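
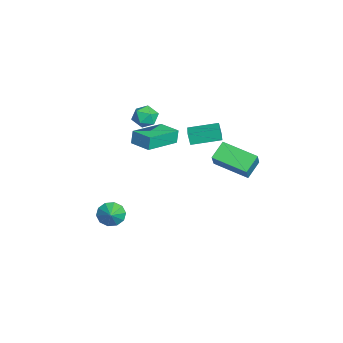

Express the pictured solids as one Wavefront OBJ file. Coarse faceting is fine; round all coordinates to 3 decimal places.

v 0.945 -3.834 -4.024
v 1.354 -4.03 -4.706
v 1.875 -3.866 -3.456
v 1.348 -3.525 -4.667
v 1.188 -3.138 -4.382
v 0.935 -3.016 -3.96
v 0.686 -3.207 -3.562
v 0.535 -3.637 -3.341
v 0.542 -4.143 -3.38
v 0.702 -4.53 -3.665
v 0.955 -4.651 -4.087
v 1.204 -4.46 -4.485
v 2.005 1.684 0.643
v 1.257 2.327 1.362
v 3.01 3.45 0.112
v 2.262 4.092 0.83
v 2.878 1.508 1.71
v 2.13 2.15 2.428
v 3.883 3.273 1.178
v 3.135 3.916 1.897
v 2.604 -2.722 2.808
v 2.462 -2.626 3.651
v 1.181 -1.165 2.392
v 1.04 -1.068 3.235
v 3.54 -1.852 2.865
v 3.399 -1.755 3.708
v 2.118 -0.294 2.449
v 1.976 -0.198 3.292
v -1.485 0.63 0.388
v -1.683 0.488 1.15
v -1.486 2.37 0.711
v -1.684 2.229 1.473
v -0.216 0.571 0.707
v -0.414 0.43 1.469
v -0.217 2.312 1.03
v -0.415 2.17 1.792
v 0.518 -1.456 3.096
v 1.267 -1.463 3.376
v 0.193 -2.377 3.944
v 0.942 -2.384 4.224
v 0.472 -1.751 4.354
v 0.673 -1.182 3.831
v 0.787 -2.658 3.489
v 0.988 -2.089 2.966
v 1.433 -2.206 3.619
v 1.238 -1.645 4.154
v 0.222 -2.195 3.166
v 0.027 -1.634 3.701
f 2 1 4
f 2 4 3
f 4 1 5
f 4 5 3
f 5 1 6
f 5 6 3
f 6 1 7
f 6 7 3
f 7 1 8
f 7 8 3
f 8 1 9
f 8 9 3
f 9 1 10
f 9 10 3
f 10 1 11
f 10 11 3
f 11 1 12
f 11 12 3
f 12 1 2
f 12 2 3
f 14 16 13
f 17 14 13
f 13 16 15
f 15 17 13
f 14 20 16
f 18 14 17
f 18 20 14
f 16 20 15
f 19 17 15
f 15 20 19
f 19 18 17
f 20 18 19
f 22 24 21
f 25 22 21
f 21 24 23
f 23 25 21
f 22 28 24
f 26 22 25
f 26 28 22
f 24 28 23
f 27 25 23
f 23 28 27
f 27 26 25
f 28 26 27
f 30 32 29
f 33 30 29
f 29 32 31
f 31 33 29
f 30 36 32
f 34 30 33
f 34 36 30
f 32 36 31
f 35 33 31
f 31 36 35
f 35 34 33
f 36 34 35
f 37 48 42
f 37 42 38
f 37 38 44
f 37 44 47
f 37 47 48
f 38 42 46
f 42 48 41
f 48 47 39
f 47 44 43
f 44 38 45
f 40 46 41
f 40 41 39
f 40 39 43
f 40 43 45
f 40 45 46
f 41 46 42
f 39 41 48
f 43 39 47
f 45 43 44
f 46 45 38



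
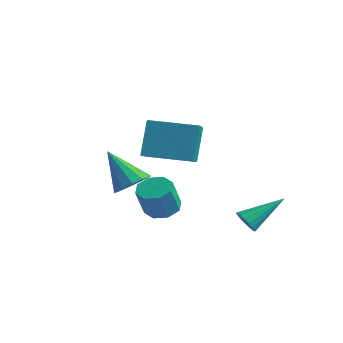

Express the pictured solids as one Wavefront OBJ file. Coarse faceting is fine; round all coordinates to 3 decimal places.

v -0.87 -1.537 1.871
v -1.105 -0.951 3.298
v 0.599 -0.512 1.693
v 0.364 0.074 3.12
v 0.196 -2.934 2.62
v -0.039 -2.348 4.047
v 1.665 -1.909 2.442
v 1.43 -1.323 3.869
v 1.641 0.914 -1.398
v 1.971 1.032 -1.809
v 2.299 2.266 -0.482
v 1.758 1.17 -1.859
v 1.518 1.249 -1.803
v 1.307 1.251 -1.655
v 1.172 1.176 -1.448
v 1.145 1.041 -1.229
v 1.231 0.877 -1.049
v 1.412 0.722 -0.949
v 1.645 0.61 -0.951
v 1.877 0.568 -1.057
v 2.056 0.606 -1.24
v 2.139 0.714 -1.459
v 2.109 0.868 -1.665
v -2.241 -0.747 -0.122
v -1.761 -1.267 0.206
v -3.359 -0.893 1.282
v -1.633 -0.872 0.35
v -1.697 -0.438 0.344
v -1.934 -0.101 0.19
v -2.269 0.03 -0.063
v -2.595 -0.085 -0.334
v -2.808 -0.411 -0.538
v -2.842 -0.843 -0.61
v -2.685 -1.245 -0.527
v -2.387 -1.489 -0.315
v -2.042 -1.497 -0.041
v -1.477 -0.002 -1.287
v -1.066 0.534 -1.068
v -0.953 -0.042 0.126
v -1.363 -0.578 -0.093
v -1.594 0.624 -0.974
v -1.48 0.049 0.22
v -2.053 0.348 -1.064
v -1.939 -0.228 0.13
v -2.174 -0.134 -1.284
v -2.061 -0.709 -0.09
v -1.887 -0.538 -1.506
v -1.774 -1.114 -0.312
v -1.36 -0.629 -1.6
v -1.246 -1.204 -0.406
v -0.901 -0.352 -1.51
v -0.787 -0.928 -0.316
v -0.779 0.129 -1.29
v -0.666 -0.446 -0.096
f 2 4 1
f 5 2 1
f 1 4 3
f 3 5 1
f 2 8 4
f 6 2 5
f 6 8 2
f 4 8 3
f 7 5 3
f 3 8 7
f 7 6 5
f 8 6 7
f 10 9 12
f 10 12 11
f 12 9 13
f 12 13 11
f 13 9 14
f 13 14 11
f 14 9 15
f 14 15 11
f 15 9 16
f 15 16 11
f 16 9 17
f 16 17 11
f 17 9 18
f 17 18 11
f 18 9 19
f 18 19 11
f 19 9 20
f 19 20 11
f 20 9 21
f 20 21 11
f 21 9 22
f 21 22 11
f 22 9 23
f 22 23 11
f 23 9 10
f 23 10 11
f 25 24 27
f 25 27 26
f 27 24 28
f 27 28 26
f 28 24 29
f 28 29 26
f 29 24 30
f 29 30 26
f 30 24 31
f 30 31 26
f 31 24 32
f 31 32 26
f 32 24 33
f 32 33 26
f 33 24 34
f 33 34 26
f 34 24 35
f 34 35 26
f 35 24 36
f 35 36 26
f 36 24 25
f 36 25 26
f 38 37 41
f 38 41 39
f 39 41 42
f 39 42 40
f 41 37 43
f 41 43 42
f 42 43 44
f 42 44 40
f 43 37 45
f 43 45 44
f 44 45 46
f 44 46 40
f 45 37 47
f 45 47 46
f 46 47 48
f 46 48 40
f 47 37 49
f 47 49 48
f 48 49 50
f 48 50 40
f 49 37 51
f 49 51 50
f 50 51 52
f 50 52 40
f 51 37 53
f 51 53 52
f 52 53 54
f 52 54 40
f 53 37 38
f 53 38 54
f 54 38 39
f 54 39 40



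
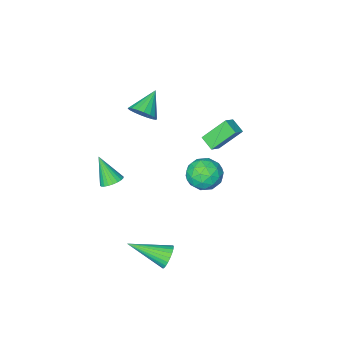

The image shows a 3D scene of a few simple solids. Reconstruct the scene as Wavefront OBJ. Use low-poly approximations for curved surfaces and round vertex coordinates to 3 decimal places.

v -2.245 -0.974 -0.594
v -3.304 -0.388 0.697
v -2.291 -0.162 -1.001
v -3.35 0.425 0.29
v -1.59 -0.725 -0.17
v -2.649 -0.138 1.121
v -1.636 0.088 -0.577
v -2.695 0.674 0.714
v 2.853 -2.382 -2.791
v 3.459 -2.555 -2.984
v 3.047 -3.298 -1.349
v 3.508 -2.339 -2.853
v 3.457 -2.129 -2.712
v 3.314 -1.958 -2.584
v 3.101 -1.851 -2.487
v 2.85 -1.825 -2.437
v 2.599 -1.883 -2.44
v 2.387 -2.018 -2.497
v 2.246 -2.208 -2.599
v 2.197 -2.424 -2.729
v 2.248 -2.634 -2.87
v 2.391 -2.805 -2.998
v 2.604 -2.912 -3.095
v 2.855 -2.938 -3.145
v 3.106 -2.88 -3.142
v 3.318 -2.745 -3.085
v 3.208 3.339 -4.217
v 3.569 3.382 -4.827
v 4.712 1.961 -3.423
v 3.682 3.589 -4.682
v 3.724 3.759 -4.467
v 3.686 3.864 -4.213
v 3.576 3.889 -3.96
v 3.41 3.831 -3.747
v 3.213 3.698 -3.604
v 3.015 3.51 -3.556
v 2.847 3.297 -3.607
v 2.733 3.089 -3.752
v 2.692 2.92 -3.968
v 2.729 2.815 -4.221
v 2.839 2.789 -4.474
v 3.006 2.848 -4.688
v 3.203 2.981 -4.83
v 3.4 3.169 -4.879
v -0.964 0.06 -2.306
v -0.579 -0.565 -3.073
v -2.561 -0.235 -2.867
v -2.176 -0.86 -3.634
v -2.122 -1.17 -2.62
v -1.135 -0.988 -2.273
v -2.005 0.188 -3.667
v -1.018 0.37 -3.32
v -1.223 -0.486 -3.914
v -1.295 -1.325 -3.268
v -1.845 0.525 -2.672
v -1.917 -0.314 -2.026
v -0.631 -0.227 -2.64
v -2.509 -0.573 -3.3
v -2.477 -0.755 -2.704
v -2.251 -1.123 -3.155
v -0.958 -0.476 -2.17
v -0.732 -0.843 -2.621
v -1.639 -1.198 -2.355
v -2.408 0.043 -3.319
v -2.182 -0.324 -3.77
v -0.889 0.323 -2.785
v -0.663 -0.045 -3.236
v -1.501 0.398 -3.585
v -0.783 -0.548 -3.586
v -1.722 -0.721 -3.916
v -1.621 -0.105 -3.935
v -1.041 0.002 -3.731
v -0.826 -1.041 -3.206
v -1.765 -1.214 -3.535
v -1.733 -1.396 -2.939
v -1.153 -1.289 -2.736
v -1.204 -0.994 -3.7
v -1.375 0.414 -2.405
v -2.314 0.241 -2.734
v -1.987 0.489 -3.204
v -1.407 0.596 -3.001
v -1.418 -0.079 -2.024
v -2.357 -0.252 -2.354
v -2.099 -0.802 -2.209
v -1.519 -0.695 -2.005
v -1.936 0.194 -2.24
v 1.472 -1.559 2.65
v 2.004 -1.688 3.246
v 0.308 -2.101 3.57
v 1.895 -1.35 3.308
v 1.703 -1.053 3.239
v 1.464 -0.857 3.054
v 1.227 -0.799 2.788
v 1.039 -0.892 2.495
v 0.936 -1.117 2.233
v 0.94 -1.429 2.053
v 1.049 -1.767 1.991
v 1.241 -2.064 2.06
v 1.48 -2.261 2.246
v 1.717 -2.318 2.511
v 1.905 -2.226 2.804
v 2.008 -2.001 3.067
f 2 4 1
f 5 2 1
f 1 4 3
f 3 5 1
f 2 8 4
f 6 2 5
f 6 8 2
f 4 8 3
f 7 5 3
f 3 8 7
f 7 6 5
f 8 6 7
f 10 9 12
f 10 12 11
f 12 9 13
f 12 13 11
f 13 9 14
f 13 14 11
f 14 9 15
f 14 15 11
f 15 9 16
f 15 16 11
f 16 9 17
f 16 17 11
f 17 9 18
f 17 18 11
f 18 9 19
f 18 19 11
f 19 9 20
f 19 20 11
f 20 9 21
f 20 21 11
f 21 9 22
f 21 22 11
f 22 9 23
f 22 23 11
f 23 9 24
f 23 24 11
f 24 9 25
f 24 25 11
f 25 9 26
f 25 26 11
f 26 9 10
f 26 10 11
f 28 27 30
f 28 30 29
f 30 27 31
f 30 31 29
f 31 27 32
f 31 32 29
f 32 27 33
f 32 33 29
f 33 27 34
f 33 34 29
f 34 27 35
f 34 35 29
f 35 27 36
f 35 36 29
f 36 27 37
f 36 37 29
f 37 27 38
f 37 38 29
f 38 27 39
f 38 39 29
f 39 27 40
f 39 40 29
f 40 27 41
f 40 41 29
f 41 27 42
f 41 42 29
f 42 27 43
f 42 43 29
f 43 27 44
f 43 44 29
f 44 27 28
f 44 28 29
f 45 82 61
f 82 56 85
f 61 85 50
f 82 85 61
f 45 61 57
f 61 50 62
f 57 62 46
f 61 62 57
f 45 57 66
f 57 46 67
f 66 67 52
f 57 67 66
f 45 66 78
f 66 52 81
f 78 81 55
f 66 81 78
f 45 78 82
f 78 55 86
f 82 86 56
f 78 86 82
f 46 62 73
f 62 50 76
f 73 76 54
f 62 76 73
f 50 85 63
f 85 56 84
f 63 84 49
f 85 84 63
f 56 86 83
f 86 55 79
f 83 79 47
f 86 79 83
f 55 81 80
f 81 52 68
f 80 68 51
f 81 68 80
f 52 67 72
f 67 46 69
f 72 69 53
f 67 69 72
f 48 74 60
f 74 54 75
f 60 75 49
f 74 75 60
f 48 60 58
f 60 49 59
f 58 59 47
f 60 59 58
f 48 58 65
f 58 47 64
f 65 64 51
f 58 64 65
f 48 65 70
f 65 51 71
f 70 71 53
f 65 71 70
f 48 70 74
f 70 53 77
f 74 77 54
f 70 77 74
f 49 75 63
f 75 54 76
f 63 76 50
f 75 76 63
f 47 59 83
f 59 49 84
f 83 84 56
f 59 84 83
f 51 64 80
f 64 47 79
f 80 79 55
f 64 79 80
f 53 71 72
f 71 51 68
f 72 68 52
f 71 68 72
f 54 77 73
f 77 53 69
f 73 69 46
f 77 69 73
f 88 87 90
f 88 90 89
f 90 87 91
f 90 91 89
f 91 87 92
f 91 92 89
f 92 87 93
f 92 93 89
f 93 87 94
f 93 94 89
f 94 87 95
f 94 95 89
f 95 87 96
f 95 96 89
f 96 87 97
f 96 97 89
f 97 87 98
f 97 98 89
f 98 87 99
f 98 99 89
f 99 87 100
f 99 100 89
f 100 87 101
f 100 101 89
f 101 87 102
f 101 102 89
f 102 87 88
f 102 88 89



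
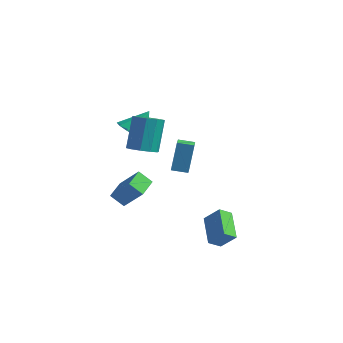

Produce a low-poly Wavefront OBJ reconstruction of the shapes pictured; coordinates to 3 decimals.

v 0.943 -2.712 1.864
v 0.909 -1.844 3.486
v 0.579 -1.744 1.338
v 0.544 -0.876 2.96
v 1.836 -2.444 1.74
v 1.801 -1.576 3.362
v 1.471 -1.476 1.214
v 1.437 -0.608 2.836
v -3.106 -0.228 -4.46
v -3.936 -0.283 -3.786
v -3.135 1.12 -4.385
v -3.965 1.065 -3.712
v -1.875 -0.285 -2.948
v -2.705 -0.34 -2.275
v -1.904 1.063 -2.874
v -2.734 1.008 -2.2
v -1.208 -1.706 2.13
v -0.304 -1.72 2.235
v -0.488 -0.487 3.975
v -1.392 -0.474 3.87
v -0.435 -1.28 1.91
v -0.619 -0.048 3.65
v -0.86 -1.003 1.669
v -1.045 0.229 3.409
v -1.419 -0.995 1.604
v -1.603 0.238 3.343
v -1.897 -1.258 1.74
v -2.081 -0.026 3.479
v -2.112 -1.693 2.025
v -2.296 -0.46 3.765
v -1.981 -2.132 2.35
v -2.165 -0.9 4.09
v -1.555 -2.409 2.591
v -1.74 -1.177 4.331
v -0.997 -2.418 2.657
v -1.181 -1.185 4.396
v -0.519 -2.154 2.521
v -0.703 -0.922 4.26
v -3.539 1.95 0.43
v -2.607 1.406 0.41
v -2.941 2.93 1.67
v -2.545 1.866 0.016
v -2.8 2.353 -0.246
v -3.289 2.712 -0.293
v -3.858 2.829 -0.111
v -4.325 2.667 0.243
v -4.543 2.277 0.656
v -4.443 1.784 0.998
v -4.055 1.343 1.159
v -3.504 1.095 1.089
v -2.964 1.118 0.809
v 3.358 -3.195 -3.104
v 4.214 -3.058 -2.135
v 2.446 -1.686 -2.511
v 3.302 -1.549 -1.543
v 3.878 -2.671 -3.637
v 4.734 -2.534 -2.669
v 2.966 -1.162 -3.045
v 3.822 -1.025 -2.076
f 2 4 1
f 5 2 1
f 1 4 3
f 3 5 1
f 2 8 4
f 6 2 5
f 6 8 2
f 4 8 3
f 7 5 3
f 3 8 7
f 7 6 5
f 8 6 7
f 10 12 9
f 13 10 9
f 9 12 11
f 11 13 9
f 10 16 12
f 14 10 13
f 14 16 10
f 12 16 11
f 15 13 11
f 11 16 15
f 15 14 13
f 16 14 15
f 18 17 21
f 18 21 19
f 19 21 22
f 19 22 20
f 21 17 23
f 21 23 22
f 22 23 24
f 22 24 20
f 23 17 25
f 23 25 24
f 24 25 26
f 24 26 20
f 25 17 27
f 25 27 26
f 26 27 28
f 26 28 20
f 27 17 29
f 27 29 28
f 28 29 30
f 28 30 20
f 29 17 31
f 29 31 30
f 30 31 32
f 30 32 20
f 31 17 33
f 31 33 32
f 32 33 34
f 32 34 20
f 33 17 35
f 33 35 34
f 34 35 36
f 34 36 20
f 35 17 37
f 35 37 36
f 36 37 38
f 36 38 20
f 37 17 18
f 37 18 38
f 38 18 19
f 38 19 20
f 40 39 42
f 40 42 41
f 42 39 43
f 42 43 41
f 43 39 44
f 43 44 41
f 44 39 45
f 44 45 41
f 45 39 46
f 45 46 41
f 46 39 47
f 46 47 41
f 47 39 48
f 47 48 41
f 48 39 49
f 48 49 41
f 49 39 50
f 49 50 41
f 50 39 51
f 50 51 41
f 51 39 40
f 51 40 41
f 53 55 52
f 56 53 52
f 52 55 54
f 54 56 52
f 53 59 55
f 57 53 56
f 57 59 53
f 55 59 54
f 58 56 54
f 54 59 58
f 58 57 56
f 59 57 58



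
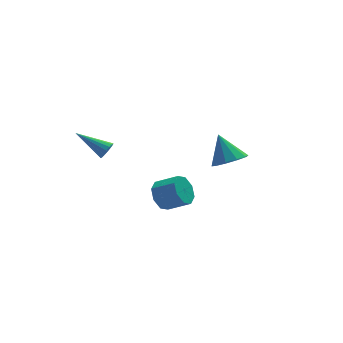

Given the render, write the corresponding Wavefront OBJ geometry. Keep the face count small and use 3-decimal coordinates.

v 3.55 1.324 1.752
v 4.034 2.152 1.302
v 3.19 2.356 3.268
v 3.401 2.174 1.137
v 2.824 1.871 1.207
v 2.525 1.359 1.484
v 2.617 0.833 1.864
v 3.066 0.495 2.201
v 3.699 0.473 2.366
v 4.276 0.776 2.297
v 4.575 1.288 2.019
v 4.483 1.814 1.639
v -2.766 3.381 2.402
v -2.367 3.56 2.799
v -4.214 4.579 3.318
v -2.346 3.761 2.57
v -2.438 3.86 2.296
v -2.617 3.831 2.05
v -2.836 3.681 1.899
v -3.037 3.451 1.883
v -3.165 3.202 2.006
v -3.185 3.002 2.235
v -3.094 2.903 2.509
v -2.915 2.932 2.755
v -2.696 3.082 2.906
v -2.495 3.312 2.922
v -1.446 -2.814 2.827
v -0.878 -2.702 2.099
v 0.154 -3.354 2.805
v -0.414 -3.466 3.533
v -0.846 -2.157 2.556
v 0.186 -2.809 3.261
v -1.165 -1.997 3.172
v -0.133 -2.649 3.877
v -1.649 -2.315 3.585
v -0.617 -2.967 4.291
v -2.014 -2.926 3.555
v -0.982 -3.578 4.261
v -2.046 -3.471 3.099
v -1.014 -4.123 3.804
v -1.727 -3.631 2.483
v -0.695 -4.283 3.188
v -1.243 -3.313 2.069
v -0.211 -3.965 2.775
f 2 1 4
f 2 4 3
f 4 1 5
f 4 5 3
f 5 1 6
f 5 6 3
f 6 1 7
f 6 7 3
f 7 1 8
f 7 8 3
f 8 1 9
f 8 9 3
f 9 1 10
f 9 10 3
f 10 1 11
f 10 11 3
f 11 1 12
f 11 12 3
f 12 1 2
f 12 2 3
f 14 13 16
f 14 16 15
f 16 13 17
f 16 17 15
f 17 13 18
f 17 18 15
f 18 13 19
f 18 19 15
f 19 13 20
f 19 20 15
f 20 13 21
f 20 21 15
f 21 13 22
f 21 22 15
f 22 13 23
f 22 23 15
f 23 13 24
f 23 24 15
f 24 13 25
f 24 25 15
f 25 13 26
f 25 26 15
f 26 13 14
f 26 14 15
f 28 27 31
f 28 31 29
f 29 31 32
f 29 32 30
f 31 27 33
f 31 33 32
f 32 33 34
f 32 34 30
f 33 27 35
f 33 35 34
f 34 35 36
f 34 36 30
f 35 27 37
f 35 37 36
f 36 37 38
f 36 38 30
f 37 27 39
f 37 39 38
f 38 39 40
f 38 40 30
f 39 27 41
f 39 41 40
f 40 41 42
f 40 42 30
f 41 27 43
f 41 43 42
f 42 43 44
f 42 44 30
f 43 27 28
f 43 28 44
f 44 28 29
f 44 29 30



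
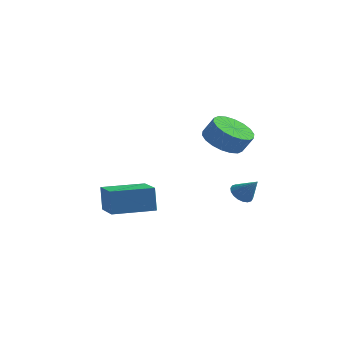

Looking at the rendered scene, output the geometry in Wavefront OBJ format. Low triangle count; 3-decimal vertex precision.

v -3.738 -5.049 -2.708
v -3.906 -4.859 -1.413
v -4.823 -3.718 -3.044
v -4.992 -3.529 -1.748
v -2.128 -3.731 -2.692
v -2.297 -3.542 -1.396
v -3.214 -2.401 -3.027
v -3.382 -2.211 -1.732
v 1.631 -2.988 -1.34
v 2.082 -2.993 -1.751
v 2.429 -3.152 -0.46
v 2.063 -2.731 -1.685
v 1.958 -2.519 -1.551
v 1.789 -2.4 -1.375
v 1.588 -2.398 -1.192
v 1.396 -2.513 -1.039
v 1.25 -2.722 -0.945
v 1.179 -2.983 -0.93
v 1.198 -3.246 -0.996
v 1.303 -3.458 -1.13
v 1.472 -3.576 -1.305
v 1.673 -3.579 -1.488
v 1.865 -3.464 -1.641
v 2.011 -3.255 -1.735
v 0.726 -3.048 1.709
v 1.603 -2.897 1.17
v 2.13 -2.881 2.032
v 1.254 -3.032 2.571
v 1.456 -2.465 1.252
v 1.983 -2.449 2.113
v 1.165 -2.149 1.424
v 1.692 -2.133 2.285
v 0.787 -2.011 1.653
v 1.314 -1.995 2.514
v 0.397 -2.079 1.893
v 0.924 -2.063 2.754
v 0.072 -2.338 2.096
v 0.599 -2.322 2.958
v -0.123 -2.738 2.223
v 0.404 -2.722 3.085
v -0.15 -3.199 2.248
v 0.377 -3.183 3.11
v -0.003 -3.631 2.167
v 0.524 -3.615 3.028
v 0.288 -3.947 1.995
v 0.815 -3.931 2.856
v 0.666 -4.085 1.766
v 1.193 -4.069 2.627
v 1.056 -4.017 1.526
v 1.583 -4.001 2.387
v 1.381 -3.758 1.322
v 1.908 -3.742 2.184
v 1.576 -3.358 1.195
v 2.103 -3.342 2.057
f 2 4 1
f 5 2 1
f 1 4 3
f 3 5 1
f 2 8 4
f 6 2 5
f 6 8 2
f 4 8 3
f 7 5 3
f 3 8 7
f 7 6 5
f 8 6 7
f 10 9 12
f 10 12 11
f 12 9 13
f 12 13 11
f 13 9 14
f 13 14 11
f 14 9 15
f 14 15 11
f 15 9 16
f 15 16 11
f 16 9 17
f 16 17 11
f 17 9 18
f 17 18 11
f 18 9 19
f 18 19 11
f 19 9 20
f 19 20 11
f 20 9 21
f 20 21 11
f 21 9 22
f 21 22 11
f 22 9 23
f 22 23 11
f 23 9 24
f 23 24 11
f 24 9 10
f 24 10 11
f 26 25 29
f 26 29 27
f 27 29 30
f 27 30 28
f 29 25 31
f 29 31 30
f 30 31 32
f 30 32 28
f 31 25 33
f 31 33 32
f 32 33 34
f 32 34 28
f 33 25 35
f 33 35 34
f 34 35 36
f 34 36 28
f 35 25 37
f 35 37 36
f 36 37 38
f 36 38 28
f 37 25 39
f 37 39 38
f 38 39 40
f 38 40 28
f 39 25 41
f 39 41 40
f 40 41 42
f 40 42 28
f 41 25 43
f 41 43 42
f 42 43 44
f 42 44 28
f 43 25 45
f 43 45 44
f 44 45 46
f 44 46 28
f 45 25 47
f 45 47 46
f 46 47 48
f 46 48 28
f 47 25 49
f 47 49 48
f 48 49 50
f 48 50 28
f 49 25 51
f 49 51 50
f 50 51 52
f 50 52 28
f 51 25 53
f 51 53 52
f 52 53 54
f 52 54 28
f 53 25 26
f 53 26 54
f 54 26 27
f 54 27 28



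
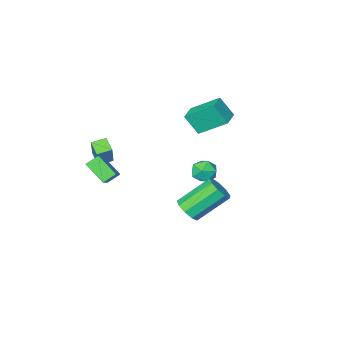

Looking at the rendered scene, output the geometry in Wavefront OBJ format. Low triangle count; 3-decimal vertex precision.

v -1.879 -0.424 -0.511
v -1.569 -0.855 -1.108
v -3.051 -0.905 -0.772
v -2.741 -1.336 -1.369
v -2.563 -1.517 -0.612
v -1.838 -1.22 -0.451
v -2.782 -0.54 -1.429
v -2.057 -0.243 -1.268
v -2.127 -0.926 -1.676
v -1.992 -1.53 -1.171
v -2.628 -0.23 -0.709
v -2.493 -0.834 -0.204
v 3.336 -1.469 1.88
v 3.955 -0.816 2.495
v 2.998 -0.36 1.042
v 3.618 0.293 1.657
v 3.982 -1.633 1.403
v 4.602 -0.98 2.018
v 3.645 -0.524 0.565
v 4.264 0.129 1.18
v 3.025 -2.531 0.494
v 2.926 -3.284 0.919
v 2.245 -2.337 0.656
v 2.146 -3.089 1.082
v 3.494 -1.811 1.878
v 3.395 -2.563 2.304
v 2.714 -1.616 2.041
v 2.615 -2.369 2.466
v 1.512 3.532 0.151
v 1.985 4.03 0.499
v 0.442 4.546 1.858
v -0.032 4.048 1.509
v 1.723 4.271 0.11
v 0.18 4.787 1.469
v 1.363 4.166 -0.259
v -0.18 4.683 1.1
v 1.072 3.765 -0.437
v -0.471 4.281 0.922
v 0.987 3.254 -0.34
v -0.556 3.771 1.019
v 1.147 2.874 -0.013
v -0.396 3.39 1.346
v 1.478 2.801 0.39
v -0.065 3.317 1.749
v 1.825 3.07 0.681
v 0.281 3.586 2.04
v 2.025 3.556 0.724
v 0.482 4.072 2.083
v -2.724 -1.514 2.077
v -2.257 -2.12 3.178
v -3.749 -0.358 3.147
v -3.282 -0.963 4.248
v -1.878 -0.797 2.112
v -1.411 -1.402 3.213
v -2.903 0.36 3.182
v -2.436 -0.246 4.283
f 1 12 6
f 1 6 2
f 1 2 8
f 1 8 11
f 1 11 12
f 2 6 10
f 6 12 5
f 12 11 3
f 11 8 7
f 8 2 9
f 4 10 5
f 4 5 3
f 4 3 7
f 4 7 9
f 4 9 10
f 5 10 6
f 3 5 12
f 7 3 11
f 9 7 8
f 10 9 2
f 14 16 13
f 17 14 13
f 13 16 15
f 15 17 13
f 14 20 16
f 18 14 17
f 18 20 14
f 16 20 15
f 19 17 15
f 15 20 19
f 19 18 17
f 20 18 19
f 22 24 21
f 25 22 21
f 21 24 23
f 23 25 21
f 22 28 24
f 26 22 25
f 26 28 22
f 24 28 23
f 27 25 23
f 23 28 27
f 27 26 25
f 28 26 27
f 30 29 33
f 30 33 31
f 31 33 34
f 31 34 32
f 33 29 35
f 33 35 34
f 34 35 36
f 34 36 32
f 35 29 37
f 35 37 36
f 36 37 38
f 36 38 32
f 37 29 39
f 37 39 38
f 38 39 40
f 38 40 32
f 39 29 41
f 39 41 40
f 40 41 42
f 40 42 32
f 41 29 43
f 41 43 42
f 42 43 44
f 42 44 32
f 43 29 45
f 43 45 44
f 44 45 46
f 44 46 32
f 45 29 47
f 45 47 46
f 46 47 48
f 46 48 32
f 47 29 30
f 47 30 48
f 48 30 31
f 48 31 32
f 50 52 49
f 53 50 49
f 49 52 51
f 51 53 49
f 50 56 52
f 54 50 53
f 54 56 50
f 52 56 51
f 55 53 51
f 51 56 55
f 55 54 53
f 56 54 55



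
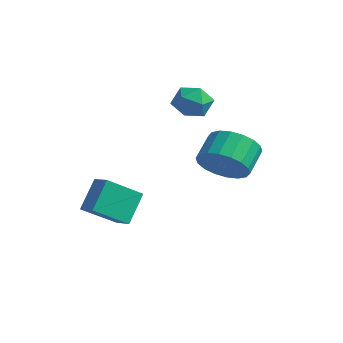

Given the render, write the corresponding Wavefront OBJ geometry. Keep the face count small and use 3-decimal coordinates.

v -3.519 4.508 2.353
v -2.693 4.563 1.989
v -3.667 3.157 1.811
v -2.841 3.212 1.447
v -2.938 3.165 2.345
v -2.846 4 2.68
v -3.514 3.72 1.12
v -3.422 4.555 1.455
v -2.69 4.076 1.227
v -2.334 3.733 1.984
v -4.026 3.987 1.816
v -3.67 3.644 2.573
v -2.715 0.01 -3.581
v -2.858 -1.523 -2.573
v -3.051 0.88 -2.305
v -3.194 -0.654 -1.298
v -1.926 0.054 -3.402
v -2.069 -1.48 -2.395
v -2.262 0.923 -2.127
v -2.405 -0.61 -1.119
v 1.182 2.119 0.104
v 1.619 1.606 0.922
v 1.155 2.508 1.735
v 0.718 3.021 0.916
v 1.961 1.902 0.788
v 1.498 2.804 1.601
v 2.149 2.241 0.519
v 1.686 3.143 1.332
v 2.145 2.555 0.168
v 1.682 3.458 0.981
v 1.951 2.784 -0.196
v 1.488 3.686 0.617
v 1.604 2.88 -0.501
v 1.141 3.783 0.312
v 1.174 2.826 -0.686
v 0.71 3.728 0.127
v 0.745 2.632 -0.715
v 0.281 3.534 0.098
v 0.402 2.336 -0.581
v -0.061 3.238 0.232
v 0.214 1.997 -0.312
v -0.249 2.899 0.501
v 0.218 1.682 0.039
v -0.245 2.585 0.852
v 0.412 1.454 0.403
v -0.051 2.356 1.216
v 0.759 1.357 0.708
v 0.296 2.26 1.521
v 1.19 1.412 0.893
v 0.726 2.314 1.706
f 1 12 6
f 1 6 2
f 1 2 8
f 1 8 11
f 1 11 12
f 2 6 10
f 6 12 5
f 12 11 3
f 11 8 7
f 8 2 9
f 4 10 5
f 4 5 3
f 4 3 7
f 4 7 9
f 4 9 10
f 5 10 6
f 3 5 12
f 7 3 11
f 9 7 8
f 10 9 2
f 14 16 13
f 17 14 13
f 13 16 15
f 15 17 13
f 14 20 16
f 18 14 17
f 18 20 14
f 16 20 15
f 19 17 15
f 15 20 19
f 19 18 17
f 20 18 19
f 22 21 25
f 22 25 23
f 23 25 26
f 23 26 24
f 25 21 27
f 25 27 26
f 26 27 28
f 26 28 24
f 27 21 29
f 27 29 28
f 28 29 30
f 28 30 24
f 29 21 31
f 29 31 30
f 30 31 32
f 30 32 24
f 31 21 33
f 31 33 32
f 32 33 34
f 32 34 24
f 33 21 35
f 33 35 34
f 34 35 36
f 34 36 24
f 35 21 37
f 35 37 36
f 36 37 38
f 36 38 24
f 37 21 39
f 37 39 38
f 38 39 40
f 38 40 24
f 39 21 41
f 39 41 40
f 40 41 42
f 40 42 24
f 41 21 43
f 41 43 42
f 42 43 44
f 42 44 24
f 43 21 45
f 43 45 44
f 44 45 46
f 44 46 24
f 45 21 47
f 45 47 46
f 46 47 48
f 46 48 24
f 47 21 49
f 47 49 48
f 48 49 50
f 48 50 24
f 49 21 22
f 49 22 50
f 50 22 23
f 50 23 24



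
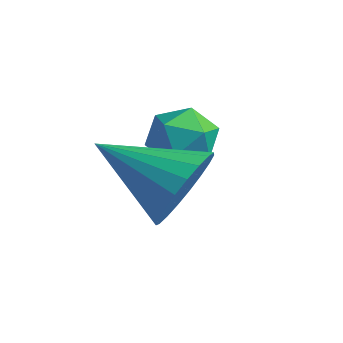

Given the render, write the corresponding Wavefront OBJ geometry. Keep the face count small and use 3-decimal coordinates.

v -1.877 -0.261 -4.195
v -1.325 -0.315 -3.315
v -3.403 -1.359 -3.305
v -1.553 0.049 -3.256
v -1.836 0.358 -3.36
v -2.126 0.561 -3.608
v -2.374 0.621 -3.958
v -2.535 0.529 -4.349
v -2.582 0.301 -4.713
v -2.508 -0.025 -4.987
v -2.324 -0.392 -5.124
v -2.063 -0.736 -5.101
v -1.77 -0.998 -4.921
v -1.495 -1.132 -4.615
v -1.286 -1.116 -4.237
v -1.18 -0.952 -3.851
v -1.193 -0.669 -3.525
v -3.936 1.445 -4.408
v -3.164 1.159 -4.295
v -4.376 0.641 -3.425
v -3.604 0.355 -3.312
v -3.792 1.138 -3.107
v -3.52 1.635 -3.714
v -4.02 0.165 -4.006
v -3.748 0.662 -4.613
v -3.216 0.369 -4.047
v -3.075 0.97 -3.491
v -4.465 0.83 -4.229
v -4.324 1.431 -3.673
f 2 1 4
f 2 4 3
f 4 1 5
f 4 5 3
f 5 1 6
f 5 6 3
f 6 1 7
f 6 7 3
f 7 1 8
f 7 8 3
f 8 1 9
f 8 9 3
f 9 1 10
f 9 10 3
f 10 1 11
f 10 11 3
f 11 1 12
f 11 12 3
f 12 1 13
f 12 13 3
f 13 1 14
f 13 14 3
f 14 1 15
f 14 15 3
f 15 1 16
f 15 16 3
f 16 1 17
f 16 17 3
f 17 1 2
f 17 2 3
f 18 29 23
f 18 23 19
f 18 19 25
f 18 25 28
f 18 28 29
f 19 23 27
f 23 29 22
f 29 28 20
f 28 25 24
f 25 19 26
f 21 27 22
f 21 22 20
f 21 20 24
f 21 24 26
f 21 26 27
f 22 27 23
f 20 22 29
f 24 20 28
f 26 24 25
f 27 26 19



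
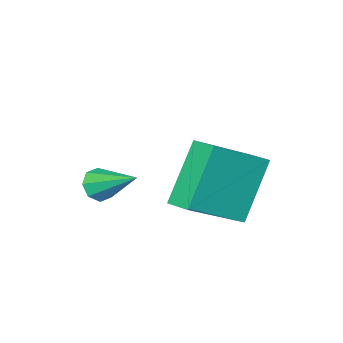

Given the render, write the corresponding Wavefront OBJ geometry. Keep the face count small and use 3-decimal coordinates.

v -0.381 -0.17 -2.178
v -0.169 0.107 -2.603
v -0.519 1.13 -1.402
v -0.588 0.075 -2.625
v -0.886 -0.101 -2.384
v -0.888 -0.316 -2.023
v -0.593 -0.446 -1.752
v -0.173 -0.415 -1.731
v 0.124 -0.239 -1.971
v 0.126 -0.024 -2.333
v -2.85 2.785 -0.797
v -1.204 2.454 0.233
v -2.783 3.569 -0.653
v -1.136 3.238 0.377
v -1.744 3.002 -2.497
v -0.097 2.671 -1.467
v -1.676 3.786 -2.353
v -0.03 3.455 -1.323
f 2 1 4
f 2 4 3
f 4 1 5
f 4 5 3
f 5 1 6
f 5 6 3
f 6 1 7
f 6 7 3
f 7 1 8
f 7 8 3
f 8 1 9
f 8 9 3
f 9 1 10
f 9 10 3
f 10 1 2
f 10 2 3
f 12 14 11
f 15 12 11
f 11 14 13
f 13 15 11
f 12 18 14
f 16 12 15
f 16 18 12
f 14 18 13
f 17 15 13
f 13 18 17
f 17 16 15
f 18 16 17



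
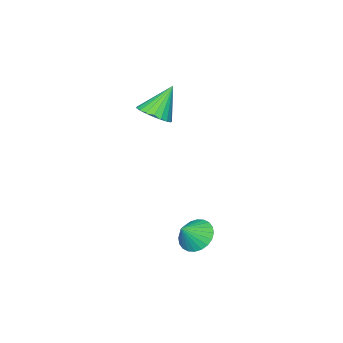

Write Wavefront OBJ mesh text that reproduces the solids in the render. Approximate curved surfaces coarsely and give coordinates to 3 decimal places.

v -1.047 -1.421 2.65
v -0.215 -1.637 3.235
v -2.213 -1.139 4.41
v -0.183 -1.209 3.188
v -0.3 -0.817 3.047
v -0.547 -0.53 2.838
v -0.879 -0.396 2.596
v -1.241 -0.441 2.364
v -1.57 -0.654 2.181
v -1.808 -1.001 2.079
v -1.914 -1.42 2.076
v -1.871 -1.839 2.172
v -1.685 -2.186 2.35
v -1.389 -2.401 2.581
v -1.034 -2.447 2.823
v -0.681 -2.315 3.036
v -0.391 -2.029 3.182
v 1.203 3.368 -3.366
v 1.893 3.084 -4.118
v 2.177 3.212 -2.414
v 1.949 3.494 -4.108
v 1.891 3.884 -3.985
v 1.728 4.196 -3.768
v 1.485 4.382 -3.489
v 1.2 4.413 -3.191
v 0.915 4.286 -2.92
v 0.674 4.018 -2.717
v 0.513 3.651 -2.613
v 0.458 3.242 -2.623
v 0.515 2.851 -2.746
v 0.678 2.539 -2.963
v 0.921 2.354 -3.242
v 1.206 2.322 -3.54
v 1.491 2.45 -3.811
v 1.733 2.718 -4.014
f 2 1 4
f 2 4 3
f 4 1 5
f 4 5 3
f 5 1 6
f 5 6 3
f 6 1 7
f 6 7 3
f 7 1 8
f 7 8 3
f 8 1 9
f 8 9 3
f 9 1 10
f 9 10 3
f 10 1 11
f 10 11 3
f 11 1 12
f 11 12 3
f 12 1 13
f 12 13 3
f 13 1 14
f 13 14 3
f 14 1 15
f 14 15 3
f 15 1 16
f 15 16 3
f 16 1 17
f 16 17 3
f 17 1 2
f 17 2 3
f 19 18 21
f 19 21 20
f 21 18 22
f 21 22 20
f 22 18 23
f 22 23 20
f 23 18 24
f 23 24 20
f 24 18 25
f 24 25 20
f 25 18 26
f 25 26 20
f 26 18 27
f 26 27 20
f 27 18 28
f 27 28 20
f 28 18 29
f 28 29 20
f 29 18 30
f 29 30 20
f 30 18 31
f 30 31 20
f 31 18 32
f 31 32 20
f 32 18 33
f 32 33 20
f 33 18 34
f 33 34 20
f 34 18 35
f 34 35 20
f 35 18 19
f 35 19 20



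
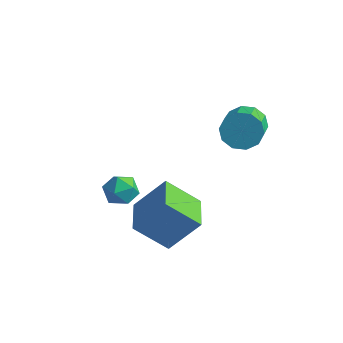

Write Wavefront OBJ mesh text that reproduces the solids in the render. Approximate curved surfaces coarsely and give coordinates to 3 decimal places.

v -0.407 -0.823 -2.314
v 0.075 -1.47 -2.247
v -1.155 -1.47 -3.173
v -0.673 -2.117 -3.106
v -1.141 -1.895 -2.485
v -0.679 -1.495 -1.953
v -0.401 -1.445 -3.467
v 0.061 -1.045 -2.935
v 0.079 -1.854 -2.959
v -0.379 -2.132 -2.352
v -0.701 -0.808 -3.068
v -1.159 -1.086 -2.461
v 3.233 1.692 0.977
v 3.778 2.224 1.397
v 4.472 0.78 2.323
v 3.927 0.248 1.903
v 3.325 2.19 1.684
v 4.019 0.747 2.61
v 2.836 1.966 1.701
v 3.53 0.523 2.627
v 2.499 1.637 1.441
v 3.193 0.194 2.368
v 2.443 1.329 1.004
v 3.137 -0.114 1.931
v 2.688 1.16 0.557
v 3.382 -0.284 1.483
v 3.141 1.193 0.27
v 3.835 -0.25 1.196
v 3.63 1.417 0.253
v 4.324 -0.026 1.179
v 3.967 1.746 0.512
v 4.661 0.303 1.439
v 4.023 2.054 0.949
v 4.717 0.611 1.876
v 1.998 -4.241 -1.608
v 2.96 -3.473 -0.214
v 1.075 -2.866 -1.728
v 2.037 -2.098 -0.334
v 3.163 -3.562 -2.786
v 4.125 -2.794 -1.392
v 2.24 -2.187 -2.906
v 3.202 -1.419 -1.512
f 1 12 6
f 1 6 2
f 1 2 8
f 1 8 11
f 1 11 12
f 2 6 10
f 6 12 5
f 12 11 3
f 11 8 7
f 8 2 9
f 4 10 5
f 4 5 3
f 4 3 7
f 4 7 9
f 4 9 10
f 5 10 6
f 3 5 12
f 7 3 11
f 9 7 8
f 10 9 2
f 14 13 17
f 14 17 15
f 15 17 18
f 15 18 16
f 17 13 19
f 17 19 18
f 18 19 20
f 18 20 16
f 19 13 21
f 19 21 20
f 20 21 22
f 20 22 16
f 21 13 23
f 21 23 22
f 22 23 24
f 22 24 16
f 23 13 25
f 23 25 24
f 24 25 26
f 24 26 16
f 25 13 27
f 25 27 26
f 26 27 28
f 26 28 16
f 27 13 29
f 27 29 28
f 28 29 30
f 28 30 16
f 29 13 31
f 29 31 30
f 30 31 32
f 30 32 16
f 31 13 33
f 31 33 32
f 32 33 34
f 32 34 16
f 33 13 14
f 33 14 34
f 34 14 15
f 34 15 16
f 36 38 35
f 39 36 35
f 35 38 37
f 37 39 35
f 36 42 38
f 40 36 39
f 40 42 36
f 38 42 37
f 41 39 37
f 37 42 41
f 41 40 39
f 42 40 41



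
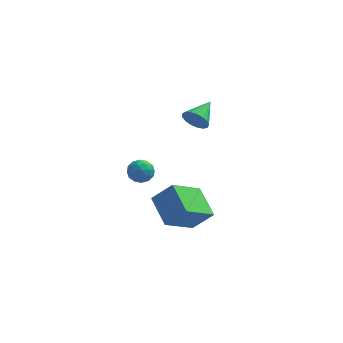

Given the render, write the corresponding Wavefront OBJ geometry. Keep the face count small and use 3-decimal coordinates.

v 2.012 2.923 1.13
v 2.416 3.039 0.461
v 2.568 4.317 1.71
v 2.081 3.201 0.394
v 1.73 3.299 0.495
v 1.444 3.311 0.742
v 1.287 3.233 1.077
v 1.297 3.085 1.425
v 1.47 2.899 1.705
v 1.768 2.719 1.853
v 2.121 2.585 1.836
v 2.449 2.529 1.657
v 2.677 2.563 1.357
v 2.753 2.679 1.005
v 2.658 2.851 0.682
v 2.822 -2.646 -3.004
v 1.703 -4.088 -1.829
v 1.893 -1.258 -2.186
v 0.774 -2.699 -1.011
v 3.866 -2.581 -1.929
v 2.747 -4.022 -0.754
v 2.937 -1.192 -1.111
v 1.818 -2.634 0.064
v -0.259 -0.158 -0.062
v 0.221 -0.015 -0.616
v -0.521 -1.225 -0.564
v -0.041 -1.082 -1.118
v 0.213 -1.208 -0.428
v 0.375 -0.549 -0.117
v -0.675 -0.691 -1.063
v -0.513 -0.032 -0.752
v -0.036 -0.344 -1.234
v 0.512 -0.664 -0.842
v -0.812 -0.576 -0.338
v -0.264 -0.896 0.054
v 0.004 0.007 -0.294
v -0.304 -1.247 -0.886
v -0.155 -1.321 -0.48
v 0.127 -1.237 -0.805
v 0.095 -0.307 -0.002
v 0.377 -0.223 -0.327
v 0.372 -0.924 -0.217
v -0.677 -1.017 -0.853
v -0.395 -0.933 -1.178
v -0.427 -0.003 -0.375
v -0.145 0.081 -0.7
v -0.672 -0.316 -0.963
v 0.135 -0.102 -0.984
v -0.019 -0.729 -1.279
v -0.392 -0.499 -1.247
v -0.296 -0.112 -1.064
v 0.457 -0.291 -0.753
v 0.303 -0.917 -1.049
v 0.452 -0.992 -0.643
v 0.548 -0.605 -0.46
v 0.306 -0.484 -1.117
v -0.603 -0.323 -0.131
v -0.757 -0.949 -0.427
v -0.848 -0.635 -0.72
v -0.752 -0.248 -0.537
v -0.281 -0.511 0.099
v -0.435 -1.138 -0.196
v -0.004 -1.128 -0.116
v 0.092 -0.741 0.067
v -0.606 -0.756 -0.063
f 2 1 4
f 2 4 3
f 4 1 5
f 4 5 3
f 5 1 6
f 5 6 3
f 6 1 7
f 6 7 3
f 7 1 8
f 7 8 3
f 8 1 9
f 8 9 3
f 9 1 10
f 9 10 3
f 10 1 11
f 10 11 3
f 11 1 12
f 11 12 3
f 12 1 13
f 12 13 3
f 13 1 14
f 13 14 3
f 14 1 15
f 14 15 3
f 15 1 2
f 15 2 3
f 17 19 16
f 20 17 16
f 16 19 18
f 18 20 16
f 17 23 19
f 21 17 20
f 21 23 17
f 19 23 18
f 22 20 18
f 18 23 22
f 22 21 20
f 23 21 22
f 24 61 40
f 61 35 64
f 40 64 29
f 61 64 40
f 24 40 36
f 40 29 41
f 36 41 25
f 40 41 36
f 24 36 45
f 36 25 46
f 45 46 31
f 36 46 45
f 24 45 57
f 45 31 60
f 57 60 34
f 45 60 57
f 24 57 61
f 57 34 65
f 61 65 35
f 57 65 61
f 25 41 52
f 41 29 55
f 52 55 33
f 41 55 52
f 29 64 42
f 64 35 63
f 42 63 28
f 64 63 42
f 35 65 62
f 65 34 58
f 62 58 26
f 65 58 62
f 34 60 59
f 60 31 47
f 59 47 30
f 60 47 59
f 31 46 51
f 46 25 48
f 51 48 32
f 46 48 51
f 27 53 39
f 53 33 54
f 39 54 28
f 53 54 39
f 27 39 37
f 39 28 38
f 37 38 26
f 39 38 37
f 27 37 44
f 37 26 43
f 44 43 30
f 37 43 44
f 27 44 49
f 44 30 50
f 49 50 32
f 44 50 49
f 27 49 53
f 49 32 56
f 53 56 33
f 49 56 53
f 28 54 42
f 54 33 55
f 42 55 29
f 54 55 42
f 26 38 62
f 38 28 63
f 62 63 35
f 38 63 62
f 30 43 59
f 43 26 58
f 59 58 34
f 43 58 59
f 32 50 51
f 50 30 47
f 51 47 31
f 50 47 51
f 33 56 52
f 56 32 48
f 52 48 25
f 56 48 52



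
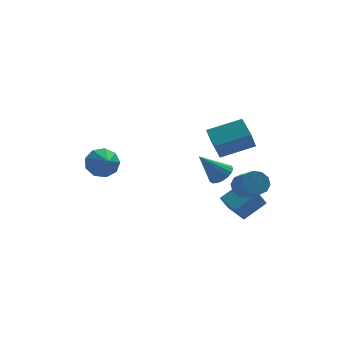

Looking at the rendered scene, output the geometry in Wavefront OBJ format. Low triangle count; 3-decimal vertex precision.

v 1.812 -1.3 2.049
v 3.836 -1.302 2.744
v 1.599 0.036 2.674
v 3.623 0.034 3.369
v 2.237 -0.654 0.811
v 4.261 -0.656 1.506
v 2.024 0.682 1.436
v 4.048 0.68 2.131
v 3.111 2.894 -2.397
v 3.6 2.308 -2.001
v 1.789 2.866 -0.803
v 3.751 2.667 -1.869
v 3.756 3.079 -1.859
v 3.612 3.448 -1.971
v 3.354 3.69 -2.181
v 3.04 3.75 -2.44
v 2.742 3.614 -2.69
v 2.529 3.313 -2.872
v 2.449 2.915 -2.945
v 2.52 2.514 -2.893
v 2.727 2.199 -2.727
v 3.022 2.043 -2.485
v 3.337 2.083 -2.223
v 3.119 -2.91 -0.36
v 3.904 -2.88 -0.596
v 4.225 -4.2 0.304
v 3.441 -4.23 0.54
v 3.857 -2.604 -0.174
v 4.178 -3.924 0.726
v 3.528 -2.444 0.177
v 3.849 -3.764 1.077
v 3.043 -2.463 0.323
v 3.364 -3.783 1.223
v 2.587 -2.652 0.208
v 2.908 -3.972 1.108
v 2.335 -2.94 -0.124
v 2.656 -4.26 0.776
v 2.382 -3.216 -0.546
v 2.703 -4.536 0.354
v 2.711 -3.376 -0.897
v 3.032 -4.696 0.003
v 3.196 -3.357 -1.043
v 3.517 -4.677 -0.143
v 3.652 -3.168 -0.928
v 3.973 -4.488 -0.028
v -3.815 2.702 -0.696
v -3.048 2.437 -1.363
v -3.625 1.558 -0.024
v -2.776 2.806 -0.81
v -2.99 3.127 -0.204
v -3.59 3.249 0.171
v -4.295 3.115 0.141
v -4.775 2.787 -0.281
v -4.806 2.42 -0.897
v -4.373 2.184 -1.419
v -3.679 2.191 -1.603
v 3.064 -3.077 -2.881
v 2.488 -3.52 -1.816
v 2.489 -1.735 -2.634
v 1.914 -2.179 -1.568
v 4.426 -2.661 -1.972
v 3.851 -3.105 -0.906
v 3.852 -1.32 -1.724
v 3.276 -1.763 -0.659
f 2 4 1
f 5 2 1
f 1 4 3
f 3 5 1
f 2 8 4
f 6 2 5
f 6 8 2
f 4 8 3
f 7 5 3
f 3 8 7
f 7 6 5
f 8 6 7
f 10 9 12
f 10 12 11
f 12 9 13
f 12 13 11
f 13 9 14
f 13 14 11
f 14 9 15
f 14 15 11
f 15 9 16
f 15 16 11
f 16 9 17
f 16 17 11
f 17 9 18
f 17 18 11
f 18 9 19
f 18 19 11
f 19 9 20
f 19 20 11
f 20 9 21
f 20 21 11
f 21 9 22
f 21 22 11
f 22 9 23
f 22 23 11
f 23 9 10
f 23 10 11
f 25 24 28
f 25 28 26
f 26 28 29
f 26 29 27
f 28 24 30
f 28 30 29
f 29 30 31
f 29 31 27
f 30 24 32
f 30 32 31
f 31 32 33
f 31 33 27
f 32 24 34
f 32 34 33
f 33 34 35
f 33 35 27
f 34 24 36
f 34 36 35
f 35 36 37
f 35 37 27
f 36 24 38
f 36 38 37
f 37 38 39
f 37 39 27
f 38 24 40
f 38 40 39
f 39 40 41
f 39 41 27
f 40 24 42
f 40 42 41
f 41 42 43
f 41 43 27
f 42 24 44
f 42 44 43
f 43 44 45
f 43 45 27
f 44 24 25
f 44 25 45
f 45 25 26
f 45 26 27
f 47 46 49
f 47 49 48
f 49 46 50
f 49 50 48
f 50 46 51
f 50 51 48
f 51 46 52
f 51 52 48
f 52 46 53
f 52 53 48
f 53 46 54
f 53 54 48
f 54 46 55
f 54 55 48
f 55 46 56
f 55 56 48
f 56 46 47
f 56 47 48
f 58 60 57
f 61 58 57
f 57 60 59
f 59 61 57
f 58 64 60
f 62 58 61
f 62 64 58
f 60 64 59
f 63 61 59
f 59 64 63
f 63 62 61
f 64 62 63



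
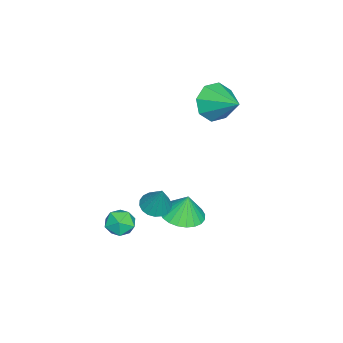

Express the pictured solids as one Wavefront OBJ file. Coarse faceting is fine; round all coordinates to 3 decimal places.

v 2.507 -0.56 -1.836
v 2.892 -0.179 -2.395
v 2.508 -1.601 -2.545
v 2.893 -1.22 -3.104
v 3.248 -1.386 -2.432
v 3.247 -0.743 -1.994
v 2.153 -1.037 -2.946
v 2.152 -0.394 -2.508
v 2.673 -0.473 -3.081
v 3.349 -0.69 -2.763
v 2.051 -1.09 -2.177
v 2.727 -1.307 -1.859
v 1.31 0.25 -2.078
v 1.779 0.685 -2.385
v 1.81 0.71 -0.662
v 1.523 0.868 -2.354
v 1.224 0.928 -2.268
v 0.943 0.854 -2.145
v 0.735 0.66 -2.008
v 0.64 0.385 -1.885
v 0.678 0.083 -1.8
v 0.841 -0.186 -1.77
v 1.097 -0.369 -1.801
v 1.395 -0.429 -1.887
v 1.676 -0.355 -2.01
v 1.885 -0.161 -2.147
v 1.98 0.114 -2.27
v 1.942 0.416 -2.355
v -0.466 0.922 -3.997
v 0.455 1.377 -4.07
v -0.494 1.178 -2.763
v 0.209 1.687 -4.14
v -0.14 1.881 -4.188
v -0.539 1.928 -4.207
v -0.926 1.822 -4.194
v -1.244 1.58 -4.151
v -1.443 1.237 -4.084
v -1.493 0.846 -4.005
v -1.387 0.467 -3.924
v -1.141 0.157 -3.854
v -0.792 -0.036 -3.806
v -0.393 -0.083 -3.787
v -0.005 0.022 -3.8
v 0.312 0.265 -3.843
v 0.511 0.608 -3.909
v 0.561 0.998 -3.989
v -2.973 1.649 1.876
v -2.305 1.675 1.053
v -2.127 2.971 2.604
v -2.953 2.15 0.942
v -3.613 2.332 1.379
v -3.897 2.113 2.106
v -3.64 1.623 2.699
v -2.992 1.147 2.81
v -2.333 0.966 2.374
v -2.048 1.184 1.646
f 1 12 6
f 1 6 2
f 1 2 8
f 1 8 11
f 1 11 12
f 2 6 10
f 6 12 5
f 12 11 3
f 11 8 7
f 8 2 9
f 4 10 5
f 4 5 3
f 4 3 7
f 4 7 9
f 4 9 10
f 5 10 6
f 3 5 12
f 7 3 11
f 9 7 8
f 10 9 2
f 14 13 16
f 14 16 15
f 16 13 17
f 16 17 15
f 17 13 18
f 17 18 15
f 18 13 19
f 18 19 15
f 19 13 20
f 19 20 15
f 20 13 21
f 20 21 15
f 21 13 22
f 21 22 15
f 22 13 23
f 22 23 15
f 23 13 24
f 23 24 15
f 24 13 25
f 24 25 15
f 25 13 26
f 25 26 15
f 26 13 27
f 26 27 15
f 27 13 28
f 27 28 15
f 28 13 14
f 28 14 15
f 30 29 32
f 30 32 31
f 32 29 33
f 32 33 31
f 33 29 34
f 33 34 31
f 34 29 35
f 34 35 31
f 35 29 36
f 35 36 31
f 36 29 37
f 36 37 31
f 37 29 38
f 37 38 31
f 38 29 39
f 38 39 31
f 39 29 40
f 39 40 31
f 40 29 41
f 40 41 31
f 41 29 42
f 41 42 31
f 42 29 43
f 42 43 31
f 43 29 44
f 43 44 31
f 44 29 45
f 44 45 31
f 45 29 46
f 45 46 31
f 46 29 30
f 46 30 31
f 48 47 50
f 48 50 49
f 50 47 51
f 50 51 49
f 51 47 52
f 51 52 49
f 52 47 53
f 52 53 49
f 53 47 54
f 53 54 49
f 54 47 55
f 54 55 49
f 55 47 56
f 55 56 49
f 56 47 48
f 56 48 49



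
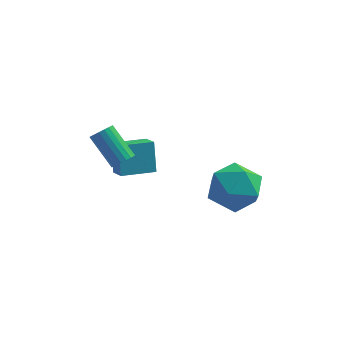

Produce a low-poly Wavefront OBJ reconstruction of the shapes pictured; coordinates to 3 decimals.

v -1.386 1.036 0.8
v -1.073 0.903 1.167
v -2.021 1.591 2.226
v -2.334 1.724 1.86
v -0.996 1.102 1.106
v -1.944 1.791 2.166
v -0.996 1.289 0.985
v -1.944 1.977 2.044
v -1.073 1.425 0.827
v -2.022 2.114 1.886
v -1.213 1.484 0.664
v -2.161 2.173 1.723
v -1.386 1.455 0.527
v -2.335 2.143 1.587
v -1.56 1.342 0.445
v -2.508 2.031 1.505
v -1.699 1.169 0.434
v -2.647 1.857 1.493
v -1.776 0.969 0.494
v -2.724 1.658 1.554
v -1.776 0.783 0.616
v -2.724 1.471 1.675
v -1.698 0.646 0.774
v -2.647 1.335 1.833
v -1.559 0.587 0.937
v -2.507 1.276 1.996
v -1.385 0.617 1.073
v -2.334 1.305 2.133
v -1.212 0.729 1.155
v -2.16 1.418 2.215
v -1.568 1.441 -0.433
v -1.758 2.08 0.775
v -1.989 2.104 -0.85
v -2.179 2.744 0.358
v -0.341 2.116 -0.598
v -0.531 2.756 0.61
v -0.762 2.78 -1.015
v -0.952 3.419 0.193
v 1.803 2.435 -0.656
v 2.465 3.436 -0.798
v 2.735 1.604 -2.162
v 3.397 2.605 -2.304
v 3.56 1.905 -1.332
v 2.984 2.419 -0.401
v 2.216 2.621 -2.559
v 1.64 3.135 -1.628
v 2.721 3.551 -1.974
v 3.552 3.109 -1.216
v 1.648 1.931 -1.744
v 2.479 1.489 -0.986
f 2 1 5
f 2 5 3
f 3 5 6
f 3 6 4
f 5 1 7
f 5 7 6
f 6 7 8
f 6 8 4
f 7 1 9
f 7 9 8
f 8 9 10
f 8 10 4
f 9 1 11
f 9 11 10
f 10 11 12
f 10 12 4
f 11 1 13
f 11 13 12
f 12 13 14
f 12 14 4
f 13 1 15
f 13 15 14
f 14 15 16
f 14 16 4
f 15 1 17
f 15 17 16
f 16 17 18
f 16 18 4
f 17 1 19
f 17 19 18
f 18 19 20
f 18 20 4
f 19 1 21
f 19 21 20
f 20 21 22
f 20 22 4
f 21 1 23
f 21 23 22
f 22 23 24
f 22 24 4
f 23 1 25
f 23 25 24
f 24 25 26
f 24 26 4
f 25 1 27
f 25 27 26
f 26 27 28
f 26 28 4
f 27 1 29
f 27 29 28
f 28 29 30
f 28 30 4
f 29 1 2
f 29 2 30
f 30 2 3
f 30 3 4
f 32 34 31
f 35 32 31
f 31 34 33
f 33 35 31
f 32 38 34
f 36 32 35
f 36 38 32
f 34 38 33
f 37 35 33
f 33 38 37
f 37 36 35
f 38 36 37
f 39 50 44
f 39 44 40
f 39 40 46
f 39 46 49
f 39 49 50
f 40 44 48
f 44 50 43
f 50 49 41
f 49 46 45
f 46 40 47
f 42 48 43
f 42 43 41
f 42 41 45
f 42 45 47
f 42 47 48
f 43 48 44
f 41 43 50
f 45 41 49
f 47 45 46
f 48 47 40



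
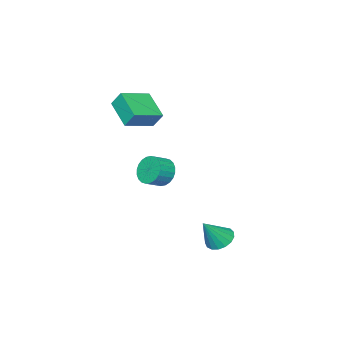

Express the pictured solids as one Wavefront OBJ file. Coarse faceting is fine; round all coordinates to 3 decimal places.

v 1.015 3.663 -3.737
v 1.441 2.977 -4.156
v 2.125 3.417 -2.203
v 1.674 3.328 -4.268
v 1.755 3.755 -4.258
v 1.667 4.162 -4.129
v 1.43 4.454 -3.911
v 1.097 4.565 -3.652
v 0.746 4.47 -3.413
v 0.456 4.189 -3.248
v 0.294 3.788 -3.196
v 0.298 3.359 -3.267
v 0.465 2.999 -3.446
v 0.759 2.791 -3.692
v 1.111 2.783 -3.948
v -0.367 -2.642 2.519
v -0.996 -4.317 3.56
v -0.497 -1.993 3.484
v -1.125 -3.668 4.525
v 1.525 -3.032 3.035
v 0.897 -4.707 4.076
v 1.396 -2.383 4
v 0.767 -4.058 5.041
v -0.661 -2.151 -1.142
v -0.213 -1.558 -1.826
v 0.789 -1.756 -1.342
v 0.341 -2.349 -0.658
v -0.299 -1.298 -1.543
v 0.703 -1.496 -1.059
v -0.439 -1.167 -1.199
v 0.562 -1.365 -0.714
v -0.614 -1.187 -0.846
v 0.388 -1.384 -0.362
v -0.795 -1.353 -0.538
v 0.206 -1.551 -0.054
v -0.956 -1.641 -0.322
v 0.045 -1.838 0.162
v -1.073 -2.006 -0.231
v -0.071 -2.204 0.253
v -1.126 -2.394 -0.279
v -0.124 -2.591 0.205
v -1.109 -2.744 -0.458
v -0.107 -2.942 0.026
v -1.023 -3.004 -0.741
v -0.021 -3.202 -0.257
v -0.882 -3.135 -1.086
v 0.119 -3.333 -0.601
v -0.708 -3.116 -1.438
v 0.294 -3.313 -0.954
v -0.526 -2.949 -1.746
v 0.475 -3.147 -1.262
v -0.365 -2.662 -1.962
v 0.636 -2.859 -1.478
v -0.249 -2.296 -2.053
v 0.753 -2.494 -1.569
v -0.196 -1.909 -2.005
v 0.806 -2.106 -1.521
f 2 1 4
f 2 4 3
f 4 1 5
f 4 5 3
f 5 1 6
f 5 6 3
f 6 1 7
f 6 7 3
f 7 1 8
f 7 8 3
f 8 1 9
f 8 9 3
f 9 1 10
f 9 10 3
f 10 1 11
f 10 11 3
f 11 1 12
f 11 12 3
f 12 1 13
f 12 13 3
f 13 1 14
f 13 14 3
f 14 1 15
f 14 15 3
f 15 1 2
f 15 2 3
f 17 19 16
f 20 17 16
f 16 19 18
f 18 20 16
f 17 23 19
f 21 17 20
f 21 23 17
f 19 23 18
f 22 20 18
f 18 23 22
f 22 21 20
f 23 21 22
f 25 24 28
f 25 28 26
f 26 28 29
f 26 29 27
f 28 24 30
f 28 30 29
f 29 30 31
f 29 31 27
f 30 24 32
f 30 32 31
f 31 32 33
f 31 33 27
f 32 24 34
f 32 34 33
f 33 34 35
f 33 35 27
f 34 24 36
f 34 36 35
f 35 36 37
f 35 37 27
f 36 24 38
f 36 38 37
f 37 38 39
f 37 39 27
f 38 24 40
f 38 40 39
f 39 40 41
f 39 41 27
f 40 24 42
f 40 42 41
f 41 42 43
f 41 43 27
f 42 24 44
f 42 44 43
f 43 44 45
f 43 45 27
f 44 24 46
f 44 46 45
f 45 46 47
f 45 47 27
f 46 24 48
f 46 48 47
f 47 48 49
f 47 49 27
f 48 24 50
f 48 50 49
f 49 50 51
f 49 51 27
f 50 24 52
f 50 52 51
f 51 52 53
f 51 53 27
f 52 24 54
f 52 54 53
f 53 54 55
f 53 55 27
f 54 24 56
f 54 56 55
f 55 56 57
f 55 57 27
f 56 24 25
f 56 25 57
f 57 25 26
f 57 26 27



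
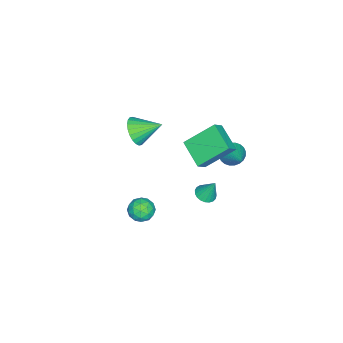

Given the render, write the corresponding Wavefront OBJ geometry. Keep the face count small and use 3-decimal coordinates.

v 2.997 -0.065 -3.423
v 3.579 0.159 -2.89
v 2.601 -1.019 -2.59
v 3.183 -0.795 -2.057
v 2.544 -0.301 -2.198
v 2.788 0.289 -2.713
v 3.392 -1.149 -2.767
v 3.636 -0.559 -3.282
v 3.823 -0.511 -2.485
v 3.299 0.014 -2.133
v 2.881 -0.874 -3.347
v 2.357 -0.349 -2.995
v 3.322 0.131 -3.23
v 2.858 -0.991 -2.25
v 2.482 -0.7 -2.333
v 2.824 -0.569 -2.02
v 2.858 0.207 -3.126
v 3.2 0.339 -2.813
v 2.592 0.068 -2.406
v 2.98 -1.199 -2.667
v 3.322 -1.067 -2.354
v 3.356 -0.291 -3.46
v 3.698 -0.16 -3.147
v 3.588 -0.928 -3.074
v 3.808 -0.131 -2.678
v 3.575 -0.692 -2.188
v 3.698 -0.9 -2.606
v 3.842 -0.553 -2.908
v 3.5 0.177 -2.472
v 3.268 -0.384 -1.982
v 2.892 -0.093 -2.065
v 3.035 0.253 -2.368
v 3.643 -0.217 -2.233
v 2.912 -0.476 -3.498
v 2.68 -1.037 -3.008
v 3.145 -1.113 -3.112
v 3.288 -0.767 -3.415
v 2.605 -0.168 -3.292
v 2.372 -0.729 -2.802
v 2.338 -0.307 -2.572
v 2.482 0.04 -2.874
v 2.537 -0.643 -3.247
v -1.224 1.539 -4.627
v -0.633 1.266 -4.518
v -1.196 2.121 -3.333
v -0.565 1.508 -4.628
v -0.611 1.755 -4.738
v -0.762 1.965 -4.829
v -0.994 2.101 -4.885
v -1.266 2.14 -4.897
v -1.53 2.074 -4.862
v -1.741 1.917 -4.786
v -1.863 1.694 -4.683
v -1.875 1.444 -4.57
v -1.774 1.21 -4.467
v -1.578 1.033 -4.392
v -1.321 0.944 -4.357
v -1.047 0.957 -4.37
v -0.804 1.071 -4.426
v 1.09 1.621 2.309
v 1.7 1.448 2.875
v 0.23 3.034 3.667
v 0.84 2.861 4.233
v 2.08 2.879 1.627
v 2.69 2.706 2.193
v 1.22 4.292 2.985
v 1.83 4.119 3.551
v -0.477 -2.394 0.32
v -0.113 -2.738 1.151
v -0.923 -0.986 1.1
v 0.189 -2.562 1.005
v 0.389 -2.361 0.756
v 0.458 -2.164 0.44
v 0.384 -2.002 0.106
v 0.179 -1.9 -0.196
v -0.125 -1.873 -0.419
v -0.484 -1.926 -0.529
v -0.841 -2.05 -0.51
v -1.143 -2.226 -0.365
v -1.343 -2.427 -0.115
v -1.412 -2.624 0.201
v -1.338 -2.786 0.535
v -1.133 -2.888 0.837
v -0.829 -2.915 1.06
v -0.47 -2.862 1.17
v -0.866 3.244 0.169
v -0.385 2.656 0.14
v 0.506 4.316 1.211
v -0.312 2.803 -0.107
v -0.324 3.017 -0.312
v -0.418 3.265 -0.444
v -0.58 3.51 -0.483
v -0.786 3.715 -0.422
v -1.004 3.848 -0.272
v -1.201 3.889 -0.054
v -1.347 3.832 0.198
v -1.42 3.685 0.445
v -1.409 3.471 0.65
v -1.315 3.223 0.782
v -1.153 2.977 0.82
v -0.947 2.773 0.76
v -0.729 2.64 0.609
v -0.532 2.599 0.391
f 1 38 17
f 38 12 41
f 17 41 6
f 38 41 17
f 1 17 13
f 17 6 18
f 13 18 2
f 17 18 13
f 1 13 22
f 13 2 23
f 22 23 8
f 13 23 22
f 1 22 34
f 22 8 37
f 34 37 11
f 22 37 34
f 1 34 38
f 34 11 42
f 38 42 12
f 34 42 38
f 2 18 29
f 18 6 32
f 29 32 10
f 18 32 29
f 6 41 19
f 41 12 40
f 19 40 5
f 41 40 19
f 12 42 39
f 42 11 35
f 39 35 3
f 42 35 39
f 11 37 36
f 37 8 24
f 36 24 7
f 37 24 36
f 8 23 28
f 23 2 25
f 28 25 9
f 23 25 28
f 4 30 16
f 30 10 31
f 16 31 5
f 30 31 16
f 4 16 14
f 16 5 15
f 14 15 3
f 16 15 14
f 4 14 21
f 14 3 20
f 21 20 7
f 14 20 21
f 4 21 26
f 21 7 27
f 26 27 9
f 21 27 26
f 4 26 30
f 26 9 33
f 30 33 10
f 26 33 30
f 5 31 19
f 31 10 32
f 19 32 6
f 31 32 19
f 3 15 39
f 15 5 40
f 39 40 12
f 15 40 39
f 7 20 36
f 20 3 35
f 36 35 11
f 20 35 36
f 9 27 28
f 27 7 24
f 28 24 8
f 27 24 28
f 10 33 29
f 33 9 25
f 29 25 2
f 33 25 29
f 44 43 46
f 44 46 45
f 46 43 47
f 46 47 45
f 47 43 48
f 47 48 45
f 48 43 49
f 48 49 45
f 49 43 50
f 49 50 45
f 50 43 51
f 50 51 45
f 51 43 52
f 51 52 45
f 52 43 53
f 52 53 45
f 53 43 54
f 53 54 45
f 54 43 55
f 54 55 45
f 55 43 56
f 55 56 45
f 56 43 57
f 56 57 45
f 57 43 58
f 57 58 45
f 58 43 59
f 58 59 45
f 59 43 44
f 59 44 45
f 61 63 60
f 64 61 60
f 60 63 62
f 62 64 60
f 61 67 63
f 65 61 64
f 65 67 61
f 63 67 62
f 66 64 62
f 62 67 66
f 66 65 64
f 67 65 66
f 69 68 71
f 69 71 70
f 71 68 72
f 71 72 70
f 72 68 73
f 72 73 70
f 73 68 74
f 73 74 70
f 74 68 75
f 74 75 70
f 75 68 76
f 75 76 70
f 76 68 77
f 76 77 70
f 77 68 78
f 77 78 70
f 78 68 79
f 78 79 70
f 79 68 80
f 79 80 70
f 80 68 81
f 80 81 70
f 81 68 82
f 81 82 70
f 82 68 83
f 82 83 70
f 83 68 84
f 83 84 70
f 84 68 85
f 84 85 70
f 85 68 69
f 85 69 70
f 87 86 89
f 87 89 88
f 89 86 90
f 89 90 88
f 90 86 91
f 90 91 88
f 91 86 92
f 91 92 88
f 92 86 93
f 92 93 88
f 93 86 94
f 93 94 88
f 94 86 95
f 94 95 88
f 95 86 96
f 95 96 88
f 96 86 97
f 96 97 88
f 97 86 98
f 97 98 88
f 98 86 99
f 98 99 88
f 99 86 100
f 99 100 88
f 100 86 101
f 100 101 88
f 101 86 102
f 101 102 88
f 102 86 103
f 102 103 88
f 103 86 87
f 103 87 88



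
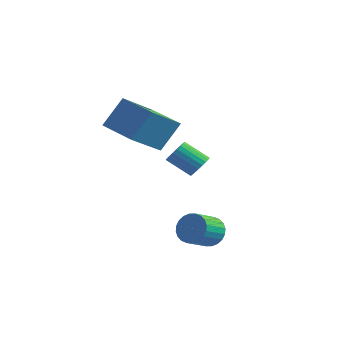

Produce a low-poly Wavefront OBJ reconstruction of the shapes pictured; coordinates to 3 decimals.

v -0.105 2.178 -1.222
v 0.216 2.228 -0.791
v -0.653 1.912 -0.107
v -0.975 1.862 -0.538
v 0.135 2.422 -0.804
v -0.734 2.106 -0.12
v 0.017 2.578 -0.881
v -0.852 2.263 -0.197
v -0.119 2.674 -1.01
v -0.988 2.358 -0.326
v -0.253 2.695 -1.171
v -1.122 2.379 -0.487
v -0.365 2.637 -1.34
v -1.234 2.321 -0.656
v -0.437 2.508 -1.491
v -1.306 2.192 -0.807
v -0.459 2.33 -1.601
v -1.328 2.014 -0.917
v -0.427 2.128 -1.653
v -1.296 1.812 -0.969
v -0.346 1.934 -1.64
v -1.215 1.618 -0.956
v -0.228 1.777 -1.563
v -1.097 1.462 -0.879
v -0.092 1.682 -1.434
v -0.961 1.366 -0.75
v 0.042 1.661 -1.273
v -0.827 1.345 -0.589
v 0.154 1.719 -1.104
v -0.715 1.403 -0.42
v 0.226 1.848 -0.953
v -0.643 1.532 -0.269
v 0.248 2.026 -0.843
v -0.621 1.71 -0.159
v 2.496 -0.92 -2.54
v 2.781 -1.215 -3.031
v 2.669 -2.155 -2.531
v 2.384 -1.86 -2.04
v 2.977 -1.162 -2.886
v 2.865 -2.101 -2.386
v 3.1 -1.071 -2.689
v 2.988 -2.01 -2.189
v 3.13 -0.957 -2.469
v 3.019 -1.897 -1.969
v 3.065 -0.838 -2.259
v 2.954 -1.778 -1.759
v 2.912 -0.731 -2.093
v 2.801 -1.671 -1.593
v 2.697 -0.654 -1.994
v 2.585 -1.593 -1.494
v 2.45 -0.616 -1.979
v 2.339 -1.556 -1.479
v 2.211 -0.625 -2.049
v 2.099 -1.565 -1.549
v 2.015 -0.679 -2.194
v 1.903 -1.618 -1.694
v 1.892 -0.77 -2.391
v 1.78 -1.709 -1.891
v 1.861 -0.883 -2.611
v 1.75 -1.823 -2.111
v 1.926 -1.002 -2.821
v 1.815 -1.942 -2.321
v 2.079 -1.109 -2.987
v 1.968 -2.049 -2.487
v 2.295 -1.187 -3.086
v 2.183 -2.126 -2.586
v 2.541 -1.224 -3.101
v 2.43 -2.164 -2.601
v -2.689 -0.136 0.981
v -2.35 0.603 2.145
v -2.562 1.405 -0.034
v -2.223 2.144 1.13
v -1.197 -0.424 0.73
v -0.858 0.315 1.894
v -1.07 1.117 -0.285
v -0.731 1.856 0.879
f 2 1 5
f 2 5 3
f 3 5 6
f 3 6 4
f 5 1 7
f 5 7 6
f 6 7 8
f 6 8 4
f 7 1 9
f 7 9 8
f 8 9 10
f 8 10 4
f 9 1 11
f 9 11 10
f 10 11 12
f 10 12 4
f 11 1 13
f 11 13 12
f 12 13 14
f 12 14 4
f 13 1 15
f 13 15 14
f 14 15 16
f 14 16 4
f 15 1 17
f 15 17 16
f 16 17 18
f 16 18 4
f 17 1 19
f 17 19 18
f 18 19 20
f 18 20 4
f 19 1 21
f 19 21 20
f 20 21 22
f 20 22 4
f 21 1 23
f 21 23 22
f 22 23 24
f 22 24 4
f 23 1 25
f 23 25 24
f 24 25 26
f 24 26 4
f 25 1 27
f 25 27 26
f 26 27 28
f 26 28 4
f 27 1 29
f 27 29 28
f 28 29 30
f 28 30 4
f 29 1 31
f 29 31 30
f 30 31 32
f 30 32 4
f 31 1 33
f 31 33 32
f 32 33 34
f 32 34 4
f 33 1 2
f 33 2 34
f 34 2 3
f 34 3 4
f 36 35 39
f 36 39 37
f 37 39 40
f 37 40 38
f 39 35 41
f 39 41 40
f 40 41 42
f 40 42 38
f 41 35 43
f 41 43 42
f 42 43 44
f 42 44 38
f 43 35 45
f 43 45 44
f 44 45 46
f 44 46 38
f 45 35 47
f 45 47 46
f 46 47 48
f 46 48 38
f 47 35 49
f 47 49 48
f 48 49 50
f 48 50 38
f 49 35 51
f 49 51 50
f 50 51 52
f 50 52 38
f 51 35 53
f 51 53 52
f 52 53 54
f 52 54 38
f 53 35 55
f 53 55 54
f 54 55 56
f 54 56 38
f 55 35 57
f 55 57 56
f 56 57 58
f 56 58 38
f 57 35 59
f 57 59 58
f 58 59 60
f 58 60 38
f 59 35 61
f 59 61 60
f 60 61 62
f 60 62 38
f 61 35 63
f 61 63 62
f 62 63 64
f 62 64 38
f 63 35 65
f 63 65 64
f 64 65 66
f 64 66 38
f 65 35 67
f 65 67 66
f 66 67 68
f 66 68 38
f 67 35 36
f 67 36 68
f 68 36 37
f 68 37 38
f 70 72 69
f 73 70 69
f 69 72 71
f 71 73 69
f 70 76 72
f 74 70 73
f 74 76 70
f 72 76 71
f 75 73 71
f 71 76 75
f 75 74 73
f 76 74 75



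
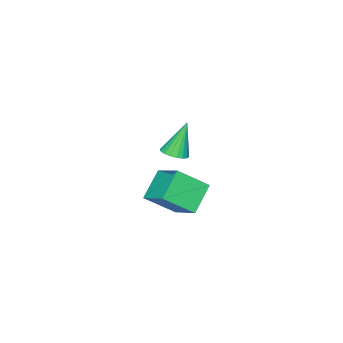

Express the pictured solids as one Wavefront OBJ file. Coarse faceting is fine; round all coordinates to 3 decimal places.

v 2.298 1.25 -0.683
v 2.566 0.862 -0.328
v 1.929 1.162 0.478
v 1.662 1.55 0.123
v 2.726 1.12 -0.297
v 2.089 1.42 0.509
v 2.771 1.414 -0.37
v 2.134 1.713 0.436
v 2.69 1.663 -0.527
v 2.053 1.962 0.279
v 2.504 1.802 -0.725
v 1.867 2.101 0.081
v 2.263 1.793 -0.913
v 1.626 2.092 -0.106
v 2.031 1.638 -1.038
v 1.394 1.938 -0.232
v 1.871 1.38 -1.069
v 1.234 1.68 -0.263
v 1.826 1.087 -0.996
v 1.189 1.386 -0.19
v 1.907 0.838 -0.839
v 1.27 1.137 -0.033
v 2.093 0.699 -0.641
v 1.456 0.998 0.165
v 2.334 0.708 -0.454
v 1.697 1.007 0.353
v 1.433 2.495 0.456
v 1.918 4.085 1.397
v 2.784 2.736 -0.646
v 3.269 4.325 0.295
v 2.551 1.475 1.605
v 3.036 3.064 2.546
v 3.902 1.715 0.503
v 4.387 3.305 1.444
v -2.941 -2.137 -1.52
v -2.255 -1.862 -1.27
v -3.739 -1.963 0.48
v -2.425 -1.574 -1.363
v -2.696 -1.397 -1.487
v -3.017 -1.367 -1.617
v -3.322 -1.489 -1.728
v -3.552 -1.74 -1.798
v -3.661 -2.069 -1.813
v -3.627 -2.412 -1.77
v -3.457 -2.7 -1.677
v -3.186 -2.877 -1.553
v -2.865 -2.907 -1.422
v -2.56 -2.785 -1.311
v -2.33 -2.535 -1.241
v -2.221 -2.205 -1.227
f 2 1 5
f 2 5 3
f 3 5 6
f 3 6 4
f 5 1 7
f 5 7 6
f 6 7 8
f 6 8 4
f 7 1 9
f 7 9 8
f 8 9 10
f 8 10 4
f 9 1 11
f 9 11 10
f 10 11 12
f 10 12 4
f 11 1 13
f 11 13 12
f 12 13 14
f 12 14 4
f 13 1 15
f 13 15 14
f 14 15 16
f 14 16 4
f 15 1 17
f 15 17 16
f 16 17 18
f 16 18 4
f 17 1 19
f 17 19 18
f 18 19 20
f 18 20 4
f 19 1 21
f 19 21 20
f 20 21 22
f 20 22 4
f 21 1 23
f 21 23 22
f 22 23 24
f 22 24 4
f 23 1 25
f 23 25 24
f 24 25 26
f 24 26 4
f 25 1 2
f 25 2 26
f 26 2 3
f 26 3 4
f 28 30 27
f 31 28 27
f 27 30 29
f 29 31 27
f 28 34 30
f 32 28 31
f 32 34 28
f 30 34 29
f 33 31 29
f 29 34 33
f 33 32 31
f 34 32 33
f 36 35 38
f 36 38 37
f 38 35 39
f 38 39 37
f 39 35 40
f 39 40 37
f 40 35 41
f 40 41 37
f 41 35 42
f 41 42 37
f 42 35 43
f 42 43 37
f 43 35 44
f 43 44 37
f 44 35 45
f 44 45 37
f 45 35 46
f 45 46 37
f 46 35 47
f 46 47 37
f 47 35 48
f 47 48 37
f 48 35 49
f 48 49 37
f 49 35 50
f 49 50 37
f 50 35 36
f 50 36 37



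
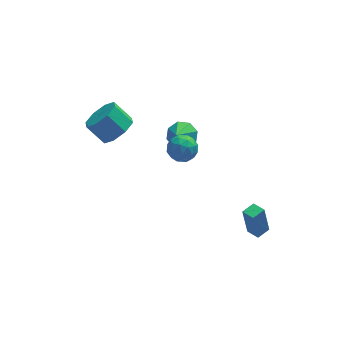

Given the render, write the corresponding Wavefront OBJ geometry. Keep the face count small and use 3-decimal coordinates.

v 0.925 2.157 -1.205
v 1.75 2.051 -0.918
v 0.415 1.203 -0.095
v 1.436 2.567 -0.619
v 0.823 2.843 -0.663
v 0.269 2.716 -1.026
v 0.1 2.262 -1.493
v 0.413 1.746 -1.792
v 1.026 1.471 -1.748
v 1.58 1.597 -1.385
v -2.654 1.373 0.774
v -1.881 1.219 1.498
v -2.714 1.792 2.509
v -3.486 1.947 1.786
v -1.825 1.949 1.131
v -2.658 2.522 2.142
v -2.254 2.341 0.554
v -3.087 2.915 1.566
v -2.918 2.167 0.107
v -3.75 2.74 1.118
v -3.426 1.528 0.051
v -4.259 2.101 1.062
v -3.482 0.798 0.418
v -4.315 1.371 1.429
v -3.053 0.405 0.994
v -3.886 0.979 2.006
v -2.39 0.58 1.442
v -3.222 1.153 2.453
v -0.039 -0.143 1.163
v 0.804 -0.144 0.898
v -0.104 -1.556 0.962
v 0.739 -1.557 0.697
v 0.542 -1.392 1.542
v 0.582 -0.519 1.666
v 0.118 -1.181 0.194
v 0.158 -0.308 0.318
v 0.9 -0.785 0.299
v 1.163 -0.916 1.132
v -0.463 -0.784 0.728
v -0.2 -0.915 1.561
v 0.388 -0.019 1.048
v 0.312 -1.681 0.812
v 0.196 -1.584 1.309
v 0.692 -1.584 1.153
v 0.258 -0.24 1.5
v 0.753 -0.24 1.344
v 0.599 -0.974 1.722
v -0.053 -1.46 0.516
v 0.442 -1.46 0.36
v 0.008 -0.116 0.707
v 0.504 -0.116 0.551
v 0.101 -0.726 0.138
v 0.94 -0.397 0.54
v 0.902 -1.228 0.422
v 0.537 -1.007 0.126
v 0.561 -0.493 0.199
v 1.094 -0.474 1.03
v 1.056 -1.304 0.912
v 0.941 -1.208 1.408
v 0.964 -0.694 1.482
v 1.151 -0.851 0.678
v -0.356 -0.396 0.948
v -0.394 -1.226 0.83
v -0.264 -1.006 0.378
v -0.241 -0.492 0.452
v -0.202 -0.472 1.438
v -0.24 -1.303 1.32
v 0.139 -1.207 1.661
v 0.163 -0.693 1.734
v -0.451 -0.849 1.182
v 3.371 -3.228 -4.663
v 3.095 -3.104 -2.909
v 4.067 -2.783 -4.585
v 3.792 -2.659 -2.831
v 3.788 -3.901 -4.549
v 3.513 -3.777 -2.795
v 4.485 -3.456 -4.471
v 4.209 -3.332 -2.717
f 2 1 4
f 2 4 3
f 4 1 5
f 4 5 3
f 5 1 6
f 5 6 3
f 6 1 7
f 6 7 3
f 7 1 8
f 7 8 3
f 8 1 9
f 8 9 3
f 9 1 10
f 9 10 3
f 10 1 2
f 10 2 3
f 12 11 15
f 12 15 13
f 13 15 16
f 13 16 14
f 15 11 17
f 15 17 16
f 16 17 18
f 16 18 14
f 17 11 19
f 17 19 18
f 18 19 20
f 18 20 14
f 19 11 21
f 19 21 20
f 20 21 22
f 20 22 14
f 21 11 23
f 21 23 22
f 22 23 24
f 22 24 14
f 23 11 25
f 23 25 24
f 24 25 26
f 24 26 14
f 25 11 27
f 25 27 26
f 26 27 28
f 26 28 14
f 27 11 12
f 27 12 28
f 28 12 13
f 28 13 14
f 29 66 45
f 66 40 69
f 45 69 34
f 66 69 45
f 29 45 41
f 45 34 46
f 41 46 30
f 45 46 41
f 29 41 50
f 41 30 51
f 50 51 36
f 41 51 50
f 29 50 62
f 50 36 65
f 62 65 39
f 50 65 62
f 29 62 66
f 62 39 70
f 66 70 40
f 62 70 66
f 30 46 57
f 46 34 60
f 57 60 38
f 46 60 57
f 34 69 47
f 69 40 68
f 47 68 33
f 69 68 47
f 40 70 67
f 70 39 63
f 67 63 31
f 70 63 67
f 39 65 64
f 65 36 52
f 64 52 35
f 65 52 64
f 36 51 56
f 51 30 53
f 56 53 37
f 51 53 56
f 32 58 44
f 58 38 59
f 44 59 33
f 58 59 44
f 32 44 42
f 44 33 43
f 42 43 31
f 44 43 42
f 32 42 49
f 42 31 48
f 49 48 35
f 42 48 49
f 32 49 54
f 49 35 55
f 54 55 37
f 49 55 54
f 32 54 58
f 54 37 61
f 58 61 38
f 54 61 58
f 33 59 47
f 59 38 60
f 47 60 34
f 59 60 47
f 31 43 67
f 43 33 68
f 67 68 40
f 43 68 67
f 35 48 64
f 48 31 63
f 64 63 39
f 48 63 64
f 37 55 56
f 55 35 52
f 56 52 36
f 55 52 56
f 38 61 57
f 61 37 53
f 57 53 30
f 61 53 57
f 72 74 71
f 75 72 71
f 71 74 73
f 73 75 71
f 72 78 74
f 76 72 75
f 76 78 72
f 74 78 73
f 77 75 73
f 73 78 77
f 77 76 75
f 78 76 77



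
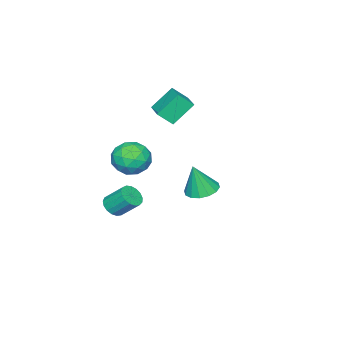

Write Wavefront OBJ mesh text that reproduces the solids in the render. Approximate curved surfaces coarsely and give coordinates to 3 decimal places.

v -0.233 -3.599 -4.307
v 0.239 -3.965 -3.836
v 0.004 -2.886 -2.762
v -0.467 -2.521 -3.233
v 0.457 -3.737 -4.017
v 0.222 -2.658 -2.944
v 0.516 -3.478 -4.265
v 0.282 -2.399 -3.192
v 0.405 -3.246 -4.522
v 0.17 -2.167 -3.449
v 0.147 -3.095 -4.73
v -0.088 -2.016 -3.657
v -0.198 -3.06 -4.841
v -0.432 -1.981 -3.768
v -0.55 -3.148 -4.83
v -0.785 -2.07 -3.756
v -0.83 -3.34 -4.698
v -1.065 -2.261 -3.625
v -0.973 -3.591 -4.477
v -1.208 -2.512 -3.404
v -0.947 -3.844 -4.217
v -1.181 -2.765 -3.144
v -0.756 -4.041 -3.978
v -0.991 -2.962 -2.904
v -0.446 -4.137 -3.813
v -0.681 -3.058 -2.74
v -0.087 -4.109 -3.762
v -0.322 -3.03 -2.689
v -3.304 -2.246 1.69
v -4.331 -1.608 2.94
v -2.201 -1.039 1.979
v -3.228 -0.401 3.23
v -2.772 -2.919 2.47
v -3.799 -2.281 3.721
v -1.669 -1.712 2.76
v -2.696 -1.074 4.01
v 1.168 3.222 0.031
v 2.081 3.201 -0.192
v 1.592 2.938 1.789
v 1.986 3.668 -0.094
v 1.672 4.015 0.038
v 1.223 4.15 0.168
v 0.759 4.036 0.261
v 0.405 3.704 0.293
v 0.255 3.243 0.255
v 0.35 2.776 0.156
v 0.664 2.428 0.025
v 1.113 2.293 -0.105
v 1.577 2.407 -0.199
v 1.931 2.739 -0.231
v 1.723 -0.886 1.723
v 2.288 -1.419 0.865
v 0.112 -1.101 0.795
v 0.677 -1.634 -0.063
v 0.568 -2.15 0.967
v 1.564 -2.017 1.54
v 0.836 -0.503 0.12
v 1.832 -0.37 0.693
v 1.74 -1.182 -0.125
v 1.574 -2.2 0.398
v 0.826 -0.32 1.262
v 0.66 -1.338 1.785
v 2.147 -1.134 1.375
v 0.253 -1.386 0.285
v 0.189 -1.69 0.89
v 0.521 -2.003 0.386
v 1.721 -1.485 1.772
v 2.053 -1.798 1.268
v 1.043 -2.228 1.328
v 0.347 -0.722 0.392
v 0.679 -1.035 -0.112
v 1.879 -0.517 1.274
v 2.211 -0.83 0.77
v 1.357 -0.292 0.332
v 2.157 -1.307 0.289
v 1.21 -1.434 -0.256
v 1.303 -0.769 -0.149
v 1.889 -0.691 0.188
v 2.059 -1.906 0.597
v 1.112 -2.032 0.051
v 1.049 -2.336 0.656
v 1.634 -2.258 0.993
v 1.737 -1.766 0.015
v 1.288 -0.488 1.609
v 0.341 -0.614 1.063
v 0.766 -0.262 0.667
v 1.351 -0.184 1.004
v 1.19 -1.086 1.916
v 0.243 -1.213 1.371
v 0.511 -1.829 1.472
v 1.097 -1.751 1.809
v 0.663 -0.754 1.645
f 2 1 5
f 2 5 3
f 3 5 6
f 3 6 4
f 5 1 7
f 5 7 6
f 6 7 8
f 6 8 4
f 7 1 9
f 7 9 8
f 8 9 10
f 8 10 4
f 9 1 11
f 9 11 10
f 10 11 12
f 10 12 4
f 11 1 13
f 11 13 12
f 12 13 14
f 12 14 4
f 13 1 15
f 13 15 14
f 14 15 16
f 14 16 4
f 15 1 17
f 15 17 16
f 16 17 18
f 16 18 4
f 17 1 19
f 17 19 18
f 18 19 20
f 18 20 4
f 19 1 21
f 19 21 20
f 20 21 22
f 20 22 4
f 21 1 23
f 21 23 22
f 22 23 24
f 22 24 4
f 23 1 25
f 23 25 24
f 24 25 26
f 24 26 4
f 25 1 27
f 25 27 26
f 26 27 28
f 26 28 4
f 27 1 2
f 27 2 28
f 28 2 3
f 28 3 4
f 30 32 29
f 33 30 29
f 29 32 31
f 31 33 29
f 30 36 32
f 34 30 33
f 34 36 30
f 32 36 31
f 35 33 31
f 31 36 35
f 35 34 33
f 36 34 35
f 38 37 40
f 38 40 39
f 40 37 41
f 40 41 39
f 41 37 42
f 41 42 39
f 42 37 43
f 42 43 39
f 43 37 44
f 43 44 39
f 44 37 45
f 44 45 39
f 45 37 46
f 45 46 39
f 46 37 47
f 46 47 39
f 47 37 48
f 47 48 39
f 48 37 49
f 48 49 39
f 49 37 50
f 49 50 39
f 50 37 38
f 50 38 39
f 51 88 67
f 88 62 91
f 67 91 56
f 88 91 67
f 51 67 63
f 67 56 68
f 63 68 52
f 67 68 63
f 51 63 72
f 63 52 73
f 72 73 58
f 63 73 72
f 51 72 84
f 72 58 87
f 84 87 61
f 72 87 84
f 51 84 88
f 84 61 92
f 88 92 62
f 84 92 88
f 52 68 79
f 68 56 82
f 79 82 60
f 68 82 79
f 56 91 69
f 91 62 90
f 69 90 55
f 91 90 69
f 62 92 89
f 92 61 85
f 89 85 53
f 92 85 89
f 61 87 86
f 87 58 74
f 86 74 57
f 87 74 86
f 58 73 78
f 73 52 75
f 78 75 59
f 73 75 78
f 54 80 66
f 80 60 81
f 66 81 55
f 80 81 66
f 54 66 64
f 66 55 65
f 64 65 53
f 66 65 64
f 54 64 71
f 64 53 70
f 71 70 57
f 64 70 71
f 54 71 76
f 71 57 77
f 76 77 59
f 71 77 76
f 54 76 80
f 76 59 83
f 80 83 60
f 76 83 80
f 55 81 69
f 81 60 82
f 69 82 56
f 81 82 69
f 53 65 89
f 65 55 90
f 89 90 62
f 65 90 89
f 57 70 86
f 70 53 85
f 86 85 61
f 70 85 86
f 59 77 78
f 77 57 74
f 78 74 58
f 77 74 78
f 60 83 79
f 83 59 75
f 79 75 52
f 83 75 79

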